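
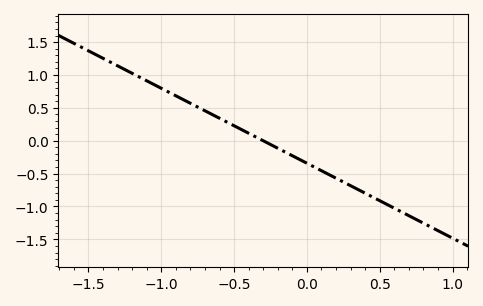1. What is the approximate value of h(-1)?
0.798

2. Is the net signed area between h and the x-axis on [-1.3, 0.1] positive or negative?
positive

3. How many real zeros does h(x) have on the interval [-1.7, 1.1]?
1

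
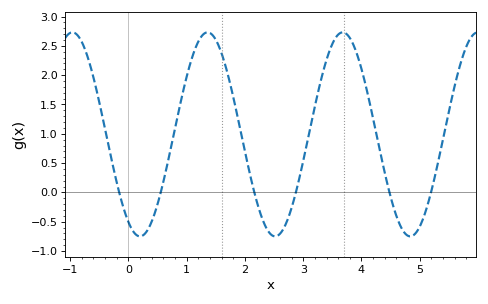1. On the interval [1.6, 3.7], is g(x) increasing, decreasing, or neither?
neither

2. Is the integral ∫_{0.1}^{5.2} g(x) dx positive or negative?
positive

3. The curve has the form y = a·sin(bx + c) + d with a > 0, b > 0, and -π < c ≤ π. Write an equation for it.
y = 1.74sin(2.71x - 2.11) + 0.99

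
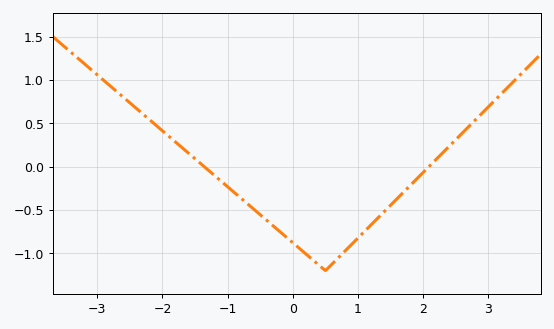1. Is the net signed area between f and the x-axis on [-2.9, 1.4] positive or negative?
negative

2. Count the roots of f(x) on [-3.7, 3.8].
2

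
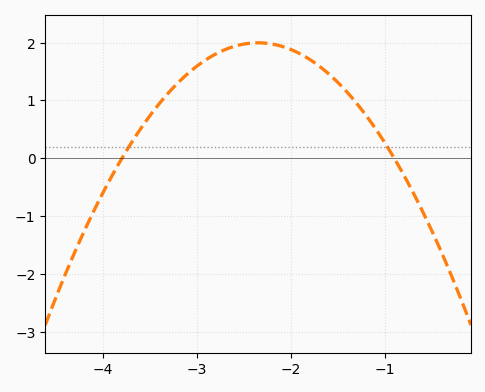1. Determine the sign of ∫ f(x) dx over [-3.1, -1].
positive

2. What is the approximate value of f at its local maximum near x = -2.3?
2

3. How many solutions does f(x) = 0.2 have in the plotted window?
2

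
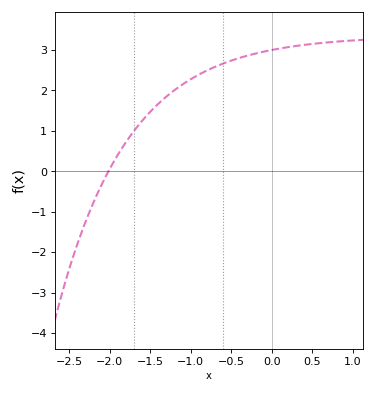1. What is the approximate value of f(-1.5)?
1.47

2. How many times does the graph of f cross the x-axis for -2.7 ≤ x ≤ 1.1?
1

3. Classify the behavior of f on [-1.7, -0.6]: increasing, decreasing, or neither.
increasing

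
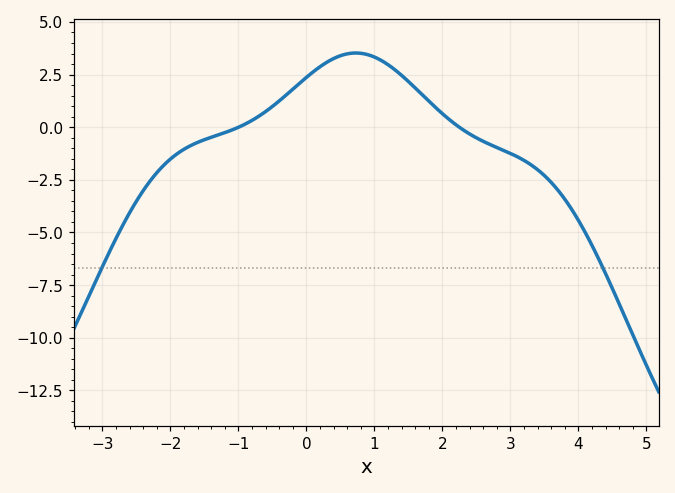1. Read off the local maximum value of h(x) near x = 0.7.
3.6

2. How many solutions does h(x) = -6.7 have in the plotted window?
2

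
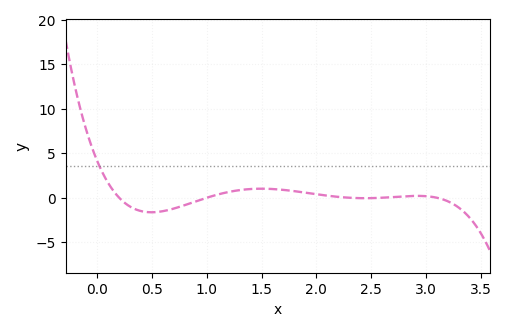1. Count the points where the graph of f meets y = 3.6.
1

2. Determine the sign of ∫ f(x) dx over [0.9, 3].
positive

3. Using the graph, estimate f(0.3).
-1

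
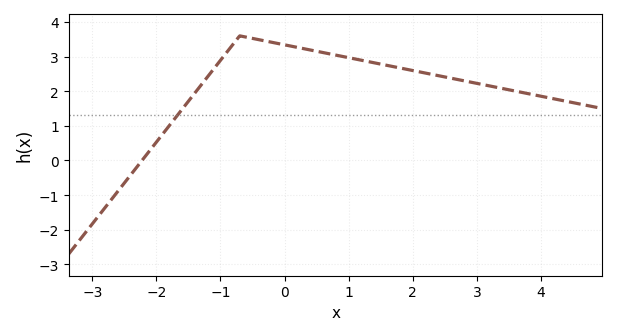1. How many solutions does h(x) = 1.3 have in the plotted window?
1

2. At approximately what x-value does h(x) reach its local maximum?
-0.698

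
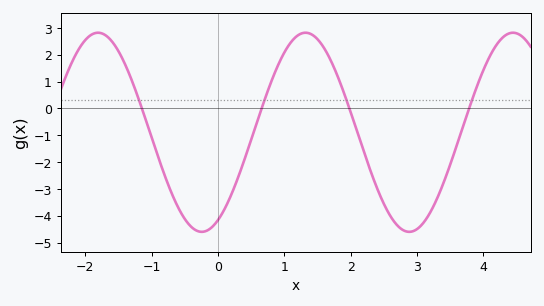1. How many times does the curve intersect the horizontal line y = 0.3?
4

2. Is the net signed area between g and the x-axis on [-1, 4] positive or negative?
negative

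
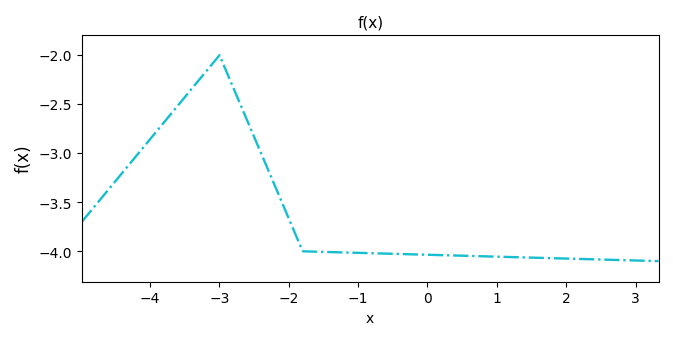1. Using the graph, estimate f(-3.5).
-2.43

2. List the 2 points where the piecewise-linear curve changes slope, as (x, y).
(-3, -2); (-1.8, -4)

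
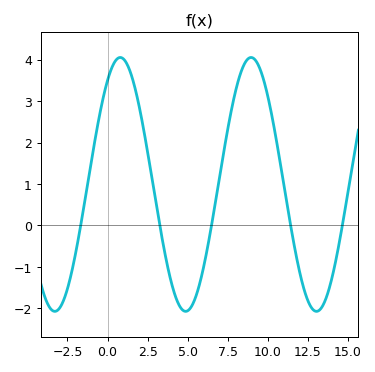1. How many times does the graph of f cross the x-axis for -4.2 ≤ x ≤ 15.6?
5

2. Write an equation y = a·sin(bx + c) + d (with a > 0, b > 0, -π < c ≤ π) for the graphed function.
y = 3.06sin(0.77x + 0.96) + 0.99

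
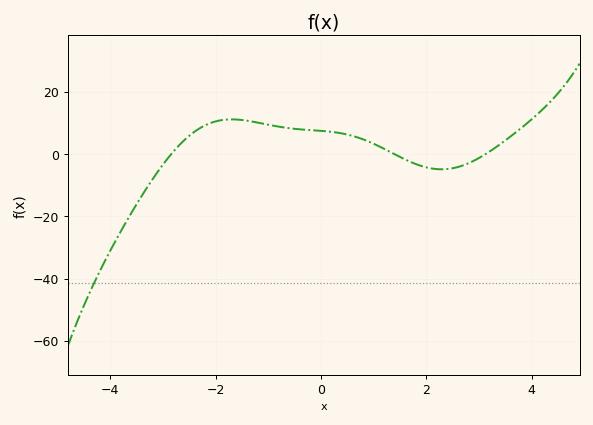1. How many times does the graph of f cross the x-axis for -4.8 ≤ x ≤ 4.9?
3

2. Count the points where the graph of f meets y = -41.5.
1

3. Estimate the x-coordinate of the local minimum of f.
2.2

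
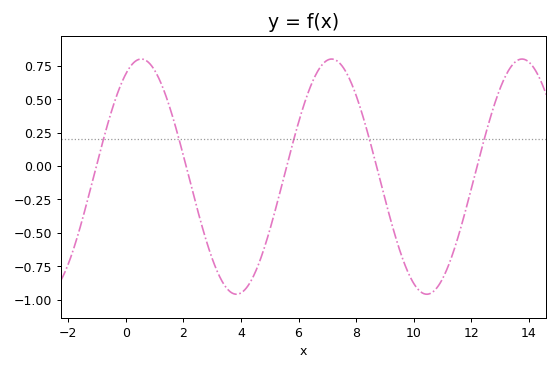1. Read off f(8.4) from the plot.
0.249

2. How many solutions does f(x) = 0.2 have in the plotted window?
5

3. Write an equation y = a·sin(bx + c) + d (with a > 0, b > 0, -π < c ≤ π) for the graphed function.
y = 0.88sin(0.95x + 1.06) - 0.08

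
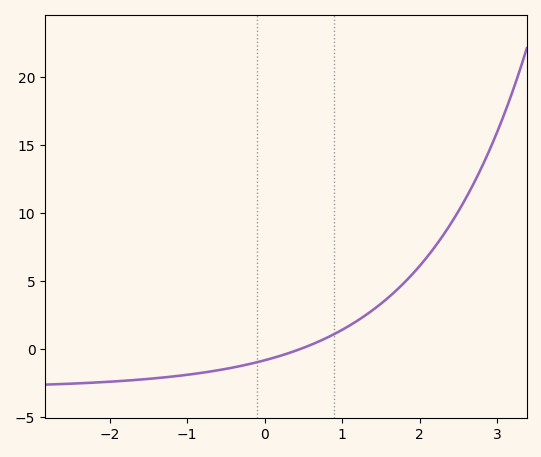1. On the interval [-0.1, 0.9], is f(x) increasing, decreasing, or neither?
increasing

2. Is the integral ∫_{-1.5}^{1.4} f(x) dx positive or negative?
negative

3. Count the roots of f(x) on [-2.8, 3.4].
1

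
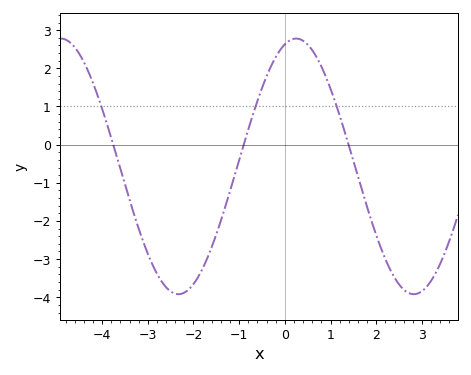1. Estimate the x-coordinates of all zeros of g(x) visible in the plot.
-3.76, -0.901, 1.39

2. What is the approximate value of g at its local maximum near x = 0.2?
2.78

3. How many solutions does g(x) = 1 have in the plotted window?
3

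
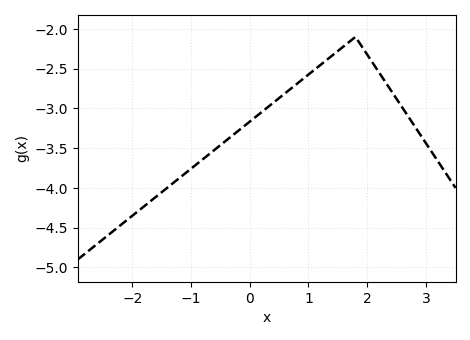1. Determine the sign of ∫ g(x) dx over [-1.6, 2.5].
negative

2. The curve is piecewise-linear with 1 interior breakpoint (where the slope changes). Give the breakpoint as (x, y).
(1.8, -2.1)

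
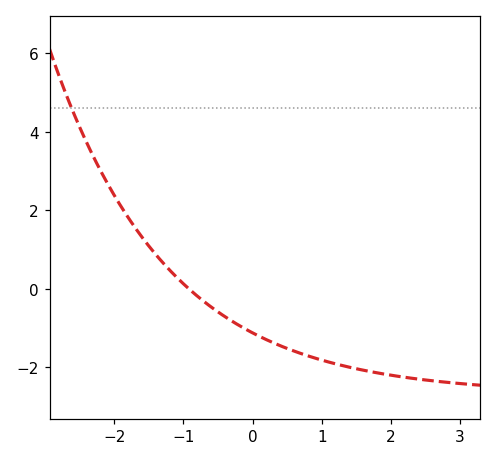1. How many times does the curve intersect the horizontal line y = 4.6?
1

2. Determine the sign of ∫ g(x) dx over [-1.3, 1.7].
negative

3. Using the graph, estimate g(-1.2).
0.4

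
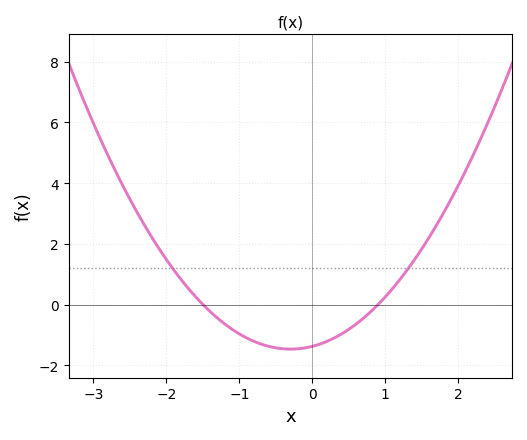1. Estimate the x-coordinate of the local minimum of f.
-0.3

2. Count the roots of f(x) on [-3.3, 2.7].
2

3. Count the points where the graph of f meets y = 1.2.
2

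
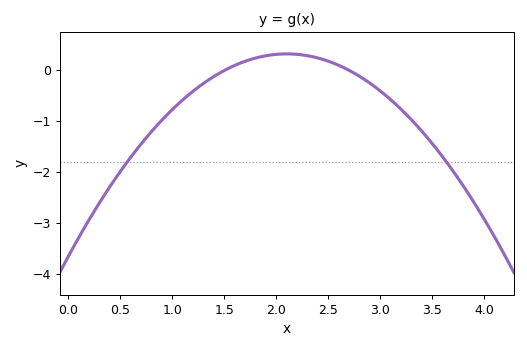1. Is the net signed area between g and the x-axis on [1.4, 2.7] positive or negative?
positive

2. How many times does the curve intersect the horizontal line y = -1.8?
2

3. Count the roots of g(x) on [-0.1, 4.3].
2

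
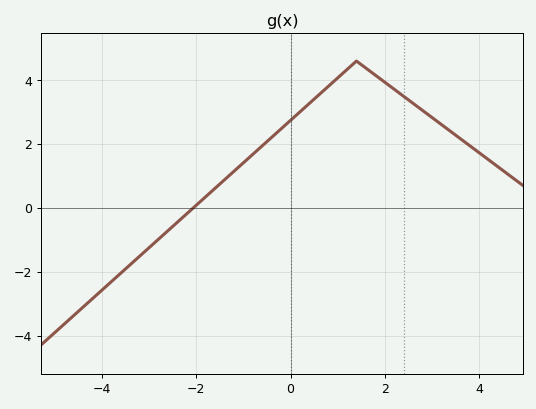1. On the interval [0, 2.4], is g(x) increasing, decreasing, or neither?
neither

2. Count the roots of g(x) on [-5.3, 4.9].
1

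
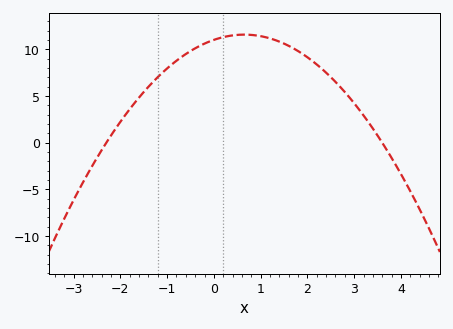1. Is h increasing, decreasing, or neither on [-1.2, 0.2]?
increasing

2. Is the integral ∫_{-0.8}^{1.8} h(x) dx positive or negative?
positive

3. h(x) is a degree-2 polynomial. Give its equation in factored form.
y = -1.33(x + 2.3)(x - 3.6)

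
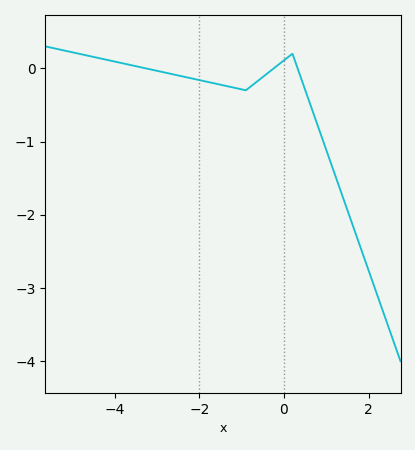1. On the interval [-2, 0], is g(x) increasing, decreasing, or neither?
neither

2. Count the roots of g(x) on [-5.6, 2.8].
3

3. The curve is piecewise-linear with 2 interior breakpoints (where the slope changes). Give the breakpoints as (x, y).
(-0.9, -0.3); (0.2, 0.2)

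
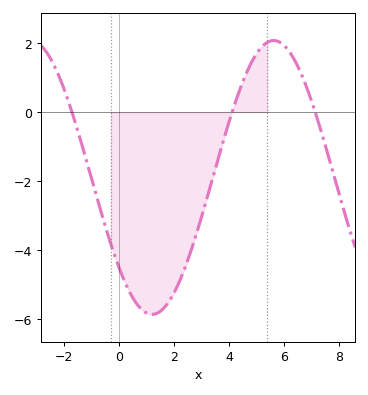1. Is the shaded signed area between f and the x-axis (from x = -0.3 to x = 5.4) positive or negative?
negative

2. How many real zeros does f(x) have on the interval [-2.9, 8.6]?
3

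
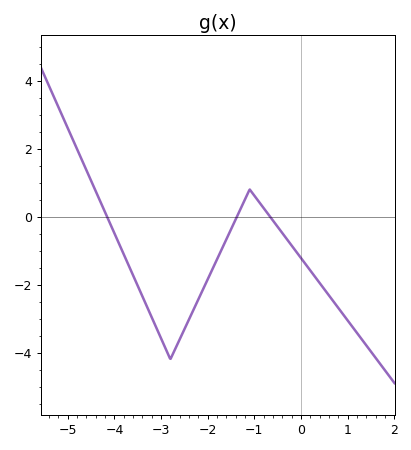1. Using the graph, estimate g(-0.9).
0.433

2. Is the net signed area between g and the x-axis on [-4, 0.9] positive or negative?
negative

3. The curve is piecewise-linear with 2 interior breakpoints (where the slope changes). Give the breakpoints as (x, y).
(-2.8, -4.2); (-1.1, 0.8)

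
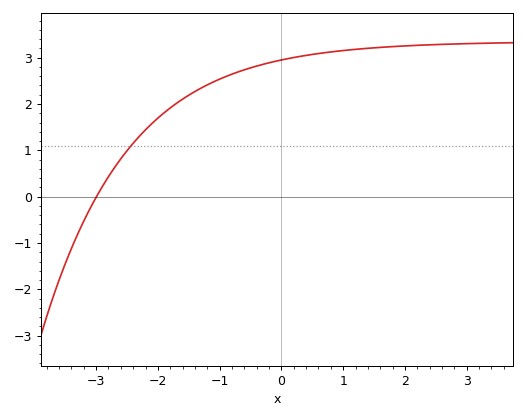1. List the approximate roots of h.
-2.99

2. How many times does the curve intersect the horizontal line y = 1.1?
1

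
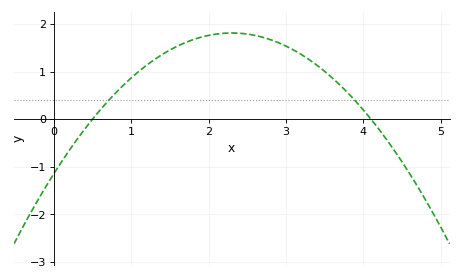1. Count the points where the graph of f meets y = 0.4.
2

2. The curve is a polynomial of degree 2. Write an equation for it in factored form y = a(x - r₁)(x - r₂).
y = -0.56(x - 0.5)(x - 4.1)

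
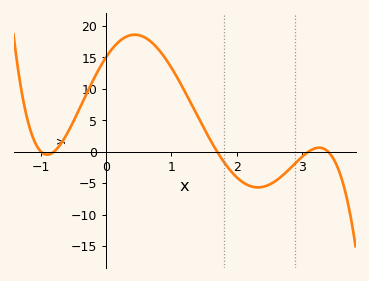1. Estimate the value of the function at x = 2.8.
-2.84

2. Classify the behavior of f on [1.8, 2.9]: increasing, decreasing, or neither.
neither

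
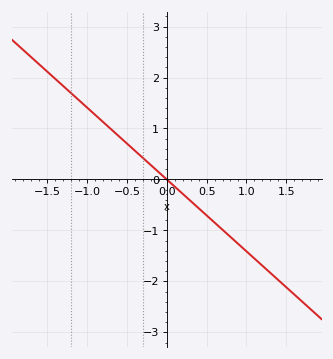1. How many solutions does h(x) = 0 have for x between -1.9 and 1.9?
1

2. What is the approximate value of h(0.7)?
-1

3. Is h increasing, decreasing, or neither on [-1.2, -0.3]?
decreasing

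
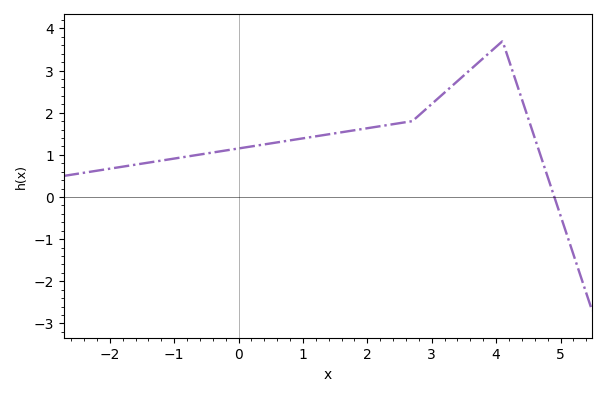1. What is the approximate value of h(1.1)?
1.4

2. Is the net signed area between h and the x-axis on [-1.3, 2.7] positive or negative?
positive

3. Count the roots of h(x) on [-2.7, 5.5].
1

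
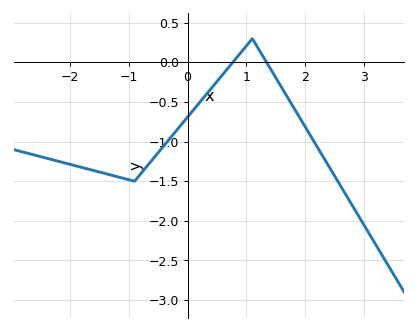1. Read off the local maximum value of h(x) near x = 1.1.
0.299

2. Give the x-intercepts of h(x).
0.767, 1.34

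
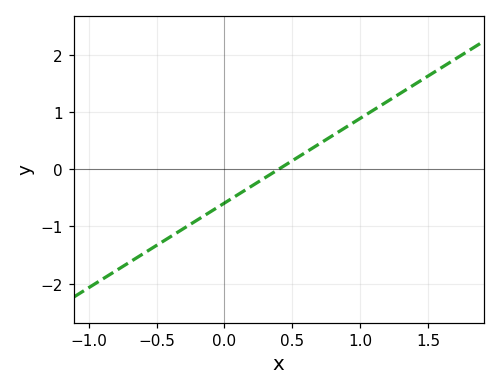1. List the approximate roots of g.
0.4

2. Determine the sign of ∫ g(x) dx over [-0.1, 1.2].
positive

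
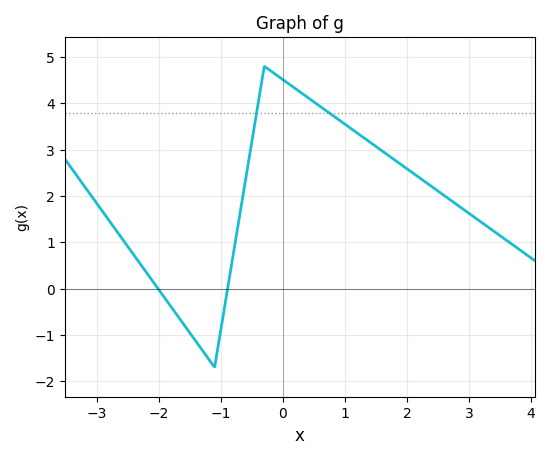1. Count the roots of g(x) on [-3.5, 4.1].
2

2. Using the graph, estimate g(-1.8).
-0.395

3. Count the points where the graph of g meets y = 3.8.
2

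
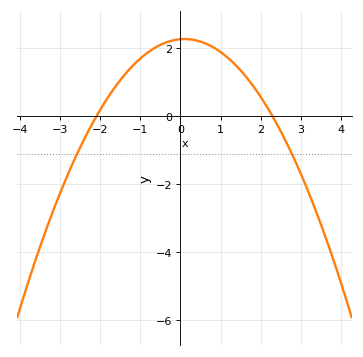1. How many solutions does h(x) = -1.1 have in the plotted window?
2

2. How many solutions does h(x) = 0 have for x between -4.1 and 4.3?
2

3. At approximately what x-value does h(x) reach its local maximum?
0.2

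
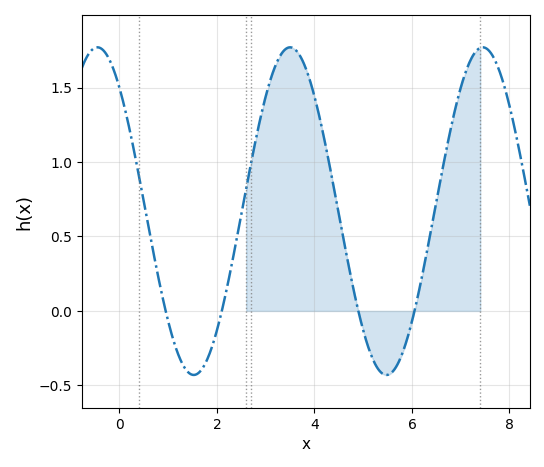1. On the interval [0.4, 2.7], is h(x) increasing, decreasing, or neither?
neither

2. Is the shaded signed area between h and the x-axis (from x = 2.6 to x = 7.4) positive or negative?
positive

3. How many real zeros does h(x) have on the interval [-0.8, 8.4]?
4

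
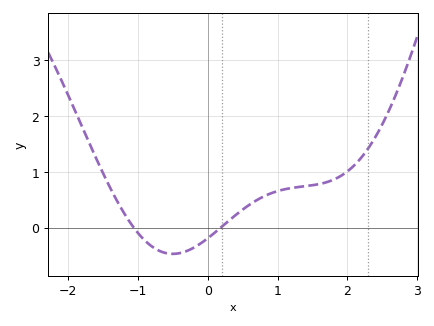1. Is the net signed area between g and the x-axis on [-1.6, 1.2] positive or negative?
positive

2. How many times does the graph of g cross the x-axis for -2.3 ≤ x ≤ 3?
2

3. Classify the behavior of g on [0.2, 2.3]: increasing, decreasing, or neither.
increasing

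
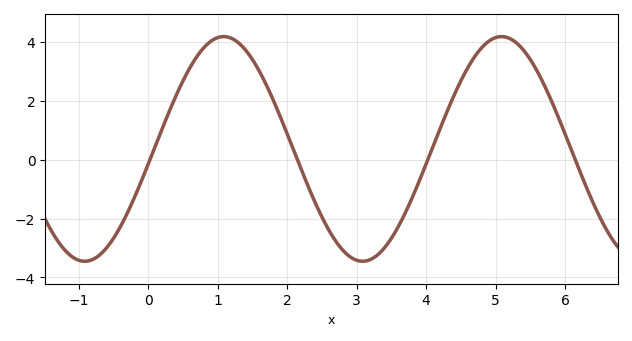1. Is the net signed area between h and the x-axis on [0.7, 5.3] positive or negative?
positive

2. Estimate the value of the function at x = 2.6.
-2.4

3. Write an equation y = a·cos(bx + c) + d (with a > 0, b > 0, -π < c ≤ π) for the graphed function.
y = 3.81cos(1.57x - 1.7) + 0.36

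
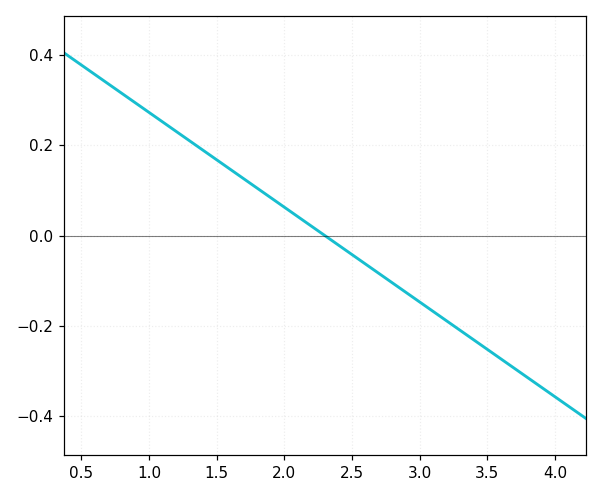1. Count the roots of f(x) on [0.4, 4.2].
1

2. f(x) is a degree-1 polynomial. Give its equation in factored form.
y = -0.21(x - 2.3)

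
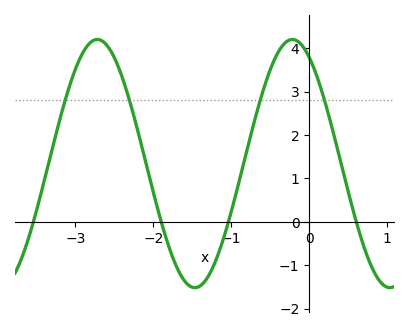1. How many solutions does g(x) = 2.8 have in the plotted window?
4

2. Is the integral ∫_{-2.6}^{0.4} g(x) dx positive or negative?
positive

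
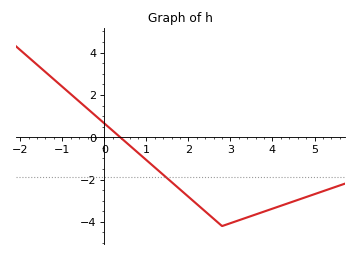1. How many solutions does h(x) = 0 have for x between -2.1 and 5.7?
1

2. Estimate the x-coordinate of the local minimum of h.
2.8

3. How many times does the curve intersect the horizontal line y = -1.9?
1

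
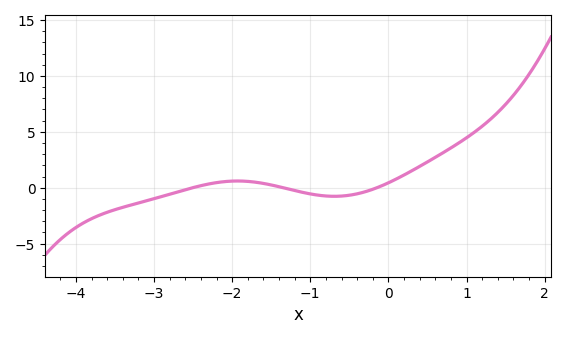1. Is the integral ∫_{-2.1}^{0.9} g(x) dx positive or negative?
positive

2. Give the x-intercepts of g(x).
-2.5, -1.3, -0.1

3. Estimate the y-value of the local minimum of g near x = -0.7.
-1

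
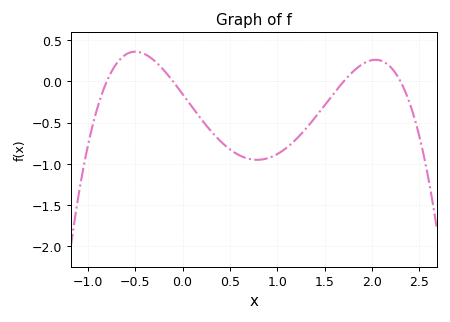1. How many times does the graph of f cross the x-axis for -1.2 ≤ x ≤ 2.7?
4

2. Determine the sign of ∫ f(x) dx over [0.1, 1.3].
negative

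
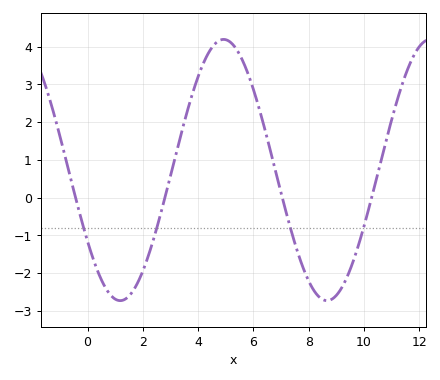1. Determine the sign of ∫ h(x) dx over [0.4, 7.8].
positive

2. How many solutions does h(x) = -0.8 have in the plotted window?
4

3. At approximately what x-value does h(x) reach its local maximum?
4.92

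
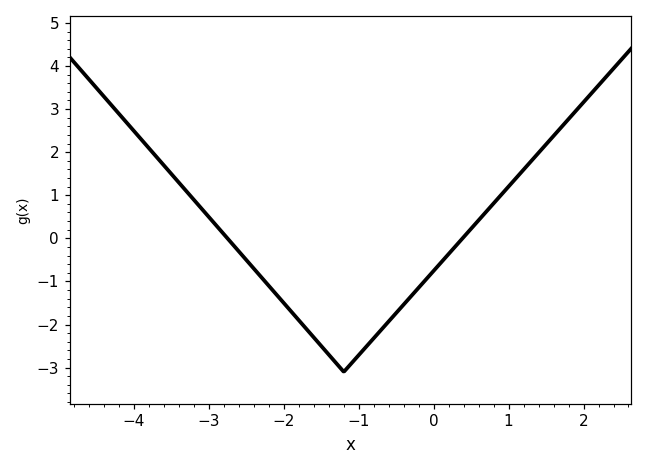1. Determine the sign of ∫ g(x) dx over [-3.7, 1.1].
negative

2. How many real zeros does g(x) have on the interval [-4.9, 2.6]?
2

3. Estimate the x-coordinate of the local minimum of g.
-1.2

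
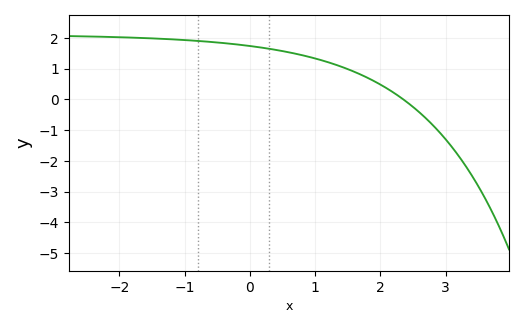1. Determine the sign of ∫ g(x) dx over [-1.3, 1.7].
positive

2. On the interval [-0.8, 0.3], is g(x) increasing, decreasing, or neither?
decreasing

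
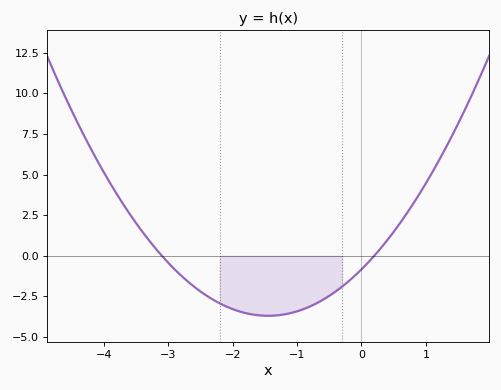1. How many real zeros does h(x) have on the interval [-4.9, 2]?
2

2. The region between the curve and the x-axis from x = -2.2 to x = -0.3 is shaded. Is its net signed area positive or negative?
negative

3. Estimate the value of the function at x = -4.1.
5.8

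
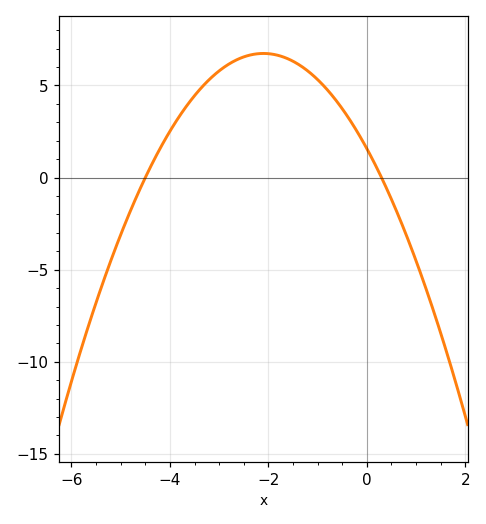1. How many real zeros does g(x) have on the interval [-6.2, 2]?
2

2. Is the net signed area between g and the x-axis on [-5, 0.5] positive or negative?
positive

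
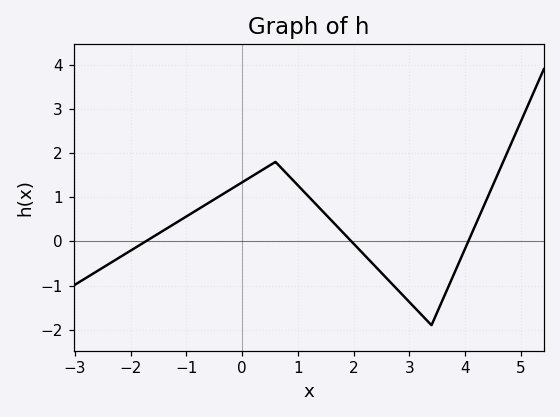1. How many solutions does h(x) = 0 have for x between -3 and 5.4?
3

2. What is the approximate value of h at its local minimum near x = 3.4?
-1.9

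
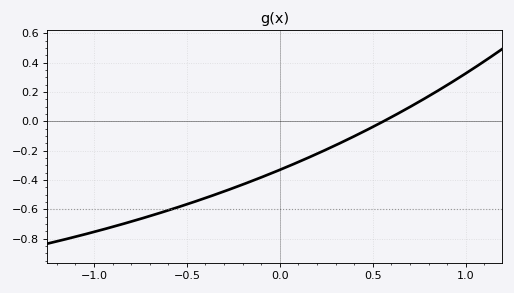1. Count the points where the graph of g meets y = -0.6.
1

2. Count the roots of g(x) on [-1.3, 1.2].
1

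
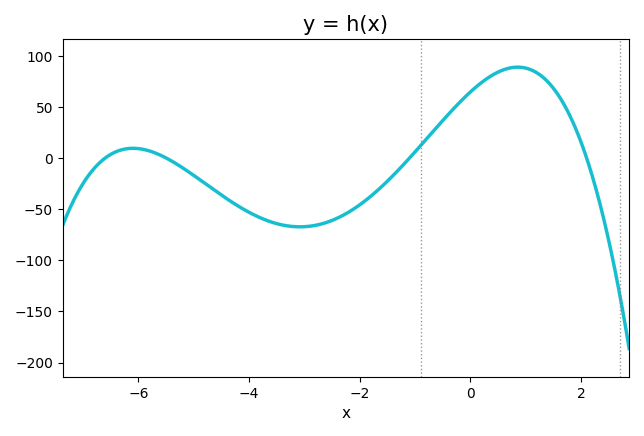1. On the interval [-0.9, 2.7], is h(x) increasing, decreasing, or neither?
neither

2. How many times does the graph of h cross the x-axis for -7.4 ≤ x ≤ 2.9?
4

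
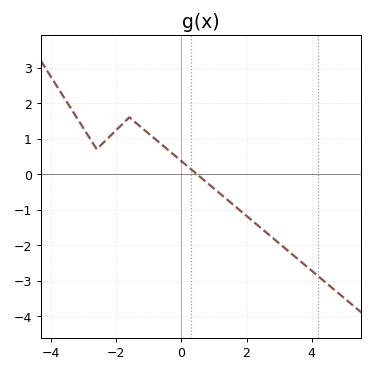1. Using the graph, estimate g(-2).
1.2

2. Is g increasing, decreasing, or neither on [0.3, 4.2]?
decreasing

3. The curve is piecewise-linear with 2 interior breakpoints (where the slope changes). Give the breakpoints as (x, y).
(-2.6, 0.7); (-1.6, 1.6)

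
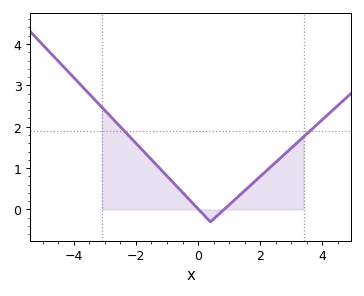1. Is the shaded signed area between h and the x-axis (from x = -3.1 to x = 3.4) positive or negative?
positive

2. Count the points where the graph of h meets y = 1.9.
2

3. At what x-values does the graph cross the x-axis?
0.021, 0.838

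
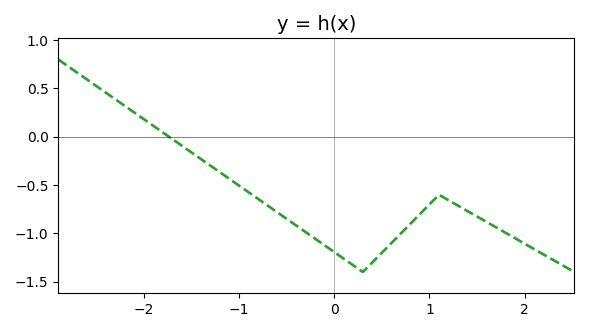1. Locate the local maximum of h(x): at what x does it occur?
1.1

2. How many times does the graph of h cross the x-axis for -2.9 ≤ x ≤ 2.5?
1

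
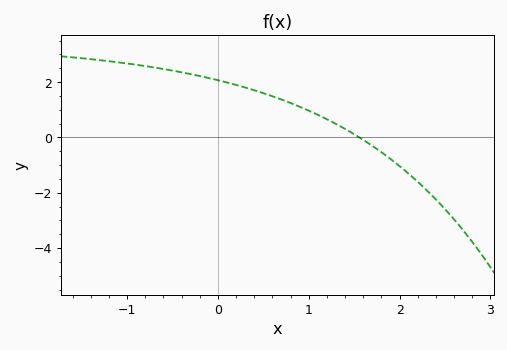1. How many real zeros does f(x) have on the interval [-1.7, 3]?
1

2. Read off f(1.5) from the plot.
0.114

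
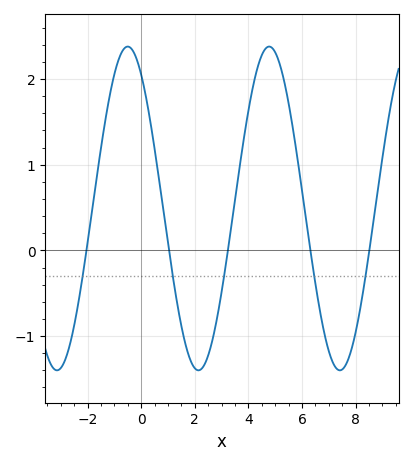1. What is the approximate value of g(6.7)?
-0.756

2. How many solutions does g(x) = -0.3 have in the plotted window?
5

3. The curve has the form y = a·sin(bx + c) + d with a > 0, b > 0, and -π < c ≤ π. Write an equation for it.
y = 1.89sin(1.19x + 2.17) + 0.49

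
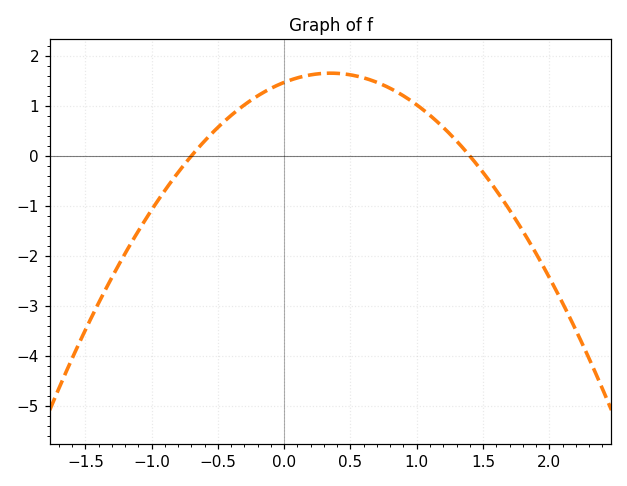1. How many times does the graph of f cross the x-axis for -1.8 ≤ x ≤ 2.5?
2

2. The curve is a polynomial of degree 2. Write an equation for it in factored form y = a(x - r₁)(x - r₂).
y = -1.5(x + 0.7)(x - 1.4)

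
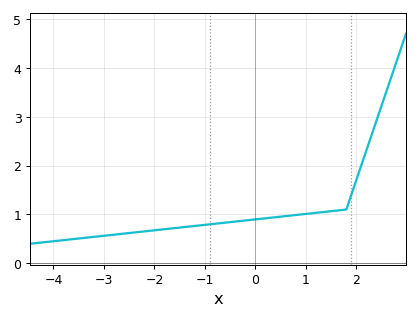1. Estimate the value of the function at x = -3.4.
0.519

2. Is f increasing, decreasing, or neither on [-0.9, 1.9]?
increasing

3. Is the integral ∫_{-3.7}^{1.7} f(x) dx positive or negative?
positive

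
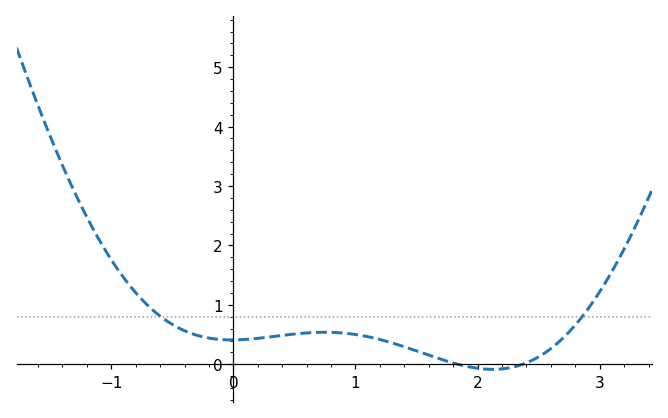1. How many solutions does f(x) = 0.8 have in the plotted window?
2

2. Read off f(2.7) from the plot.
0.4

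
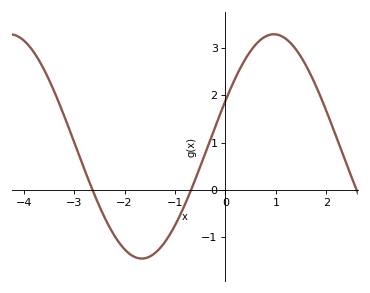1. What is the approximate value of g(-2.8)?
0.4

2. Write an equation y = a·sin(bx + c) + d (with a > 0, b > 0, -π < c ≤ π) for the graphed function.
y = 2.37sin(1.2x + 0.42) + 0.92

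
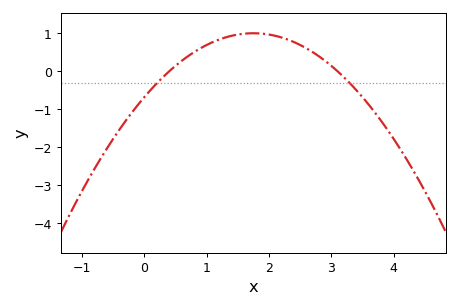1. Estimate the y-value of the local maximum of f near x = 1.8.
1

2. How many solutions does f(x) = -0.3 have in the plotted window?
2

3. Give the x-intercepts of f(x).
0.4, 3.1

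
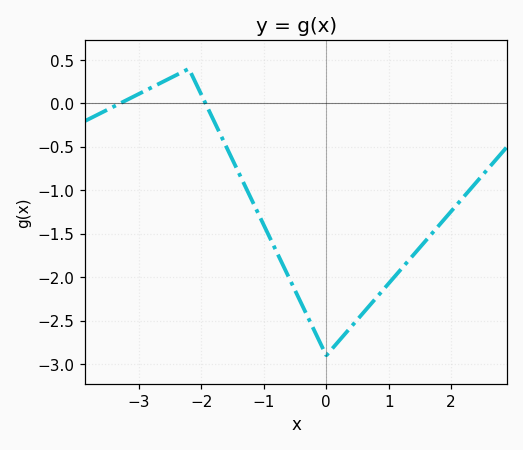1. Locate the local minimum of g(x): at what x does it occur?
0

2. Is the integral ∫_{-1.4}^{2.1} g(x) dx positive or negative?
negative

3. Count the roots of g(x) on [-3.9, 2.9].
2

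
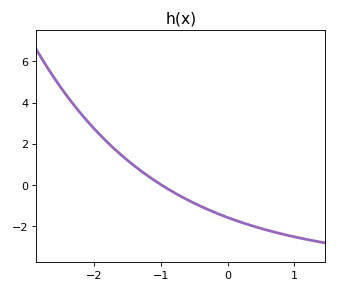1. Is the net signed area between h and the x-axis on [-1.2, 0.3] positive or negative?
negative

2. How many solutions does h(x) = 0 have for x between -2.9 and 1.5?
1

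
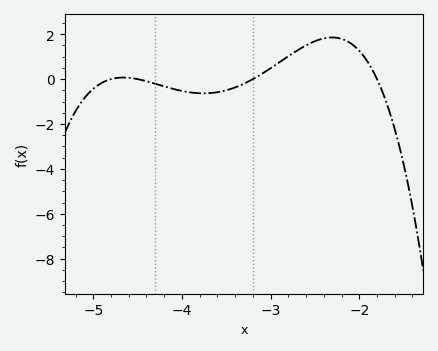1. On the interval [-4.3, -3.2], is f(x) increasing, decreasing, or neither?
neither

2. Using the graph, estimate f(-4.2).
-0.4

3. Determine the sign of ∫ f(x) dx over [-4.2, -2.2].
positive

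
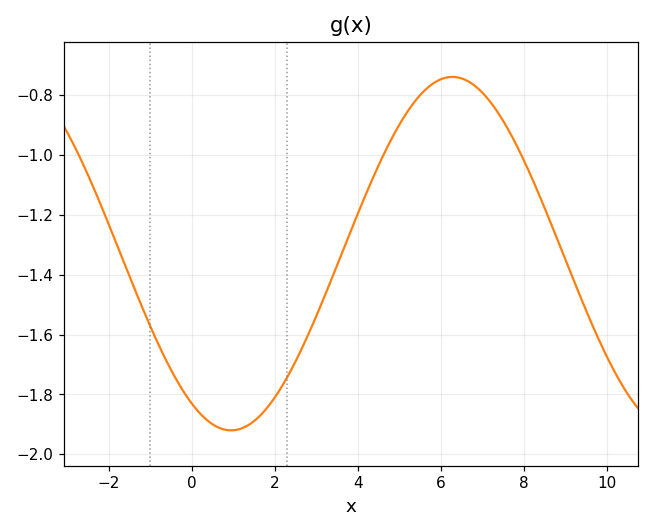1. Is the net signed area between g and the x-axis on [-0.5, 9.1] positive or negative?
negative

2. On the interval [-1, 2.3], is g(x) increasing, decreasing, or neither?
neither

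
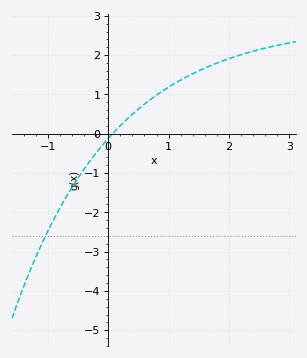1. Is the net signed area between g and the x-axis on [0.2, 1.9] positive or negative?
positive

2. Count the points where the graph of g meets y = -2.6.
1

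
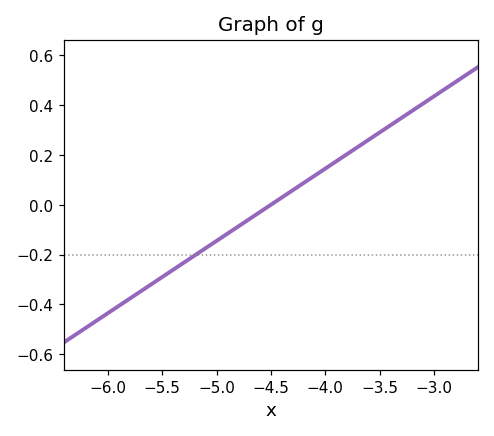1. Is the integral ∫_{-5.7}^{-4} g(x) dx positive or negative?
negative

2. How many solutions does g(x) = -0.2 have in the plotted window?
1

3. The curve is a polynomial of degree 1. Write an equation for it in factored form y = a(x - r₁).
y = 0.29(x + 4.5)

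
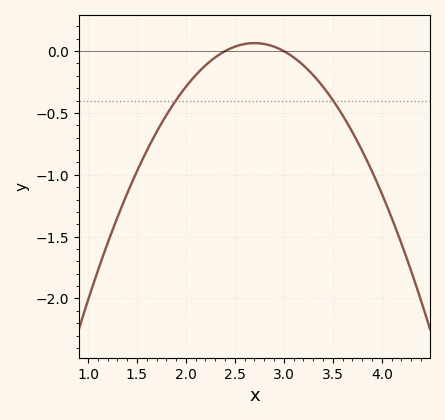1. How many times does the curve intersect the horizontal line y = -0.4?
2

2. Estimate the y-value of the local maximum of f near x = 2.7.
0.05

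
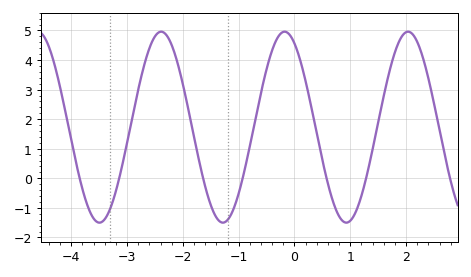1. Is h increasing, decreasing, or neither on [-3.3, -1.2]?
neither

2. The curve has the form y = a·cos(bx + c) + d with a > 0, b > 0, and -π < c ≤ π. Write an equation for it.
y = 3.23cos(2.84x + 0.502) + 1.73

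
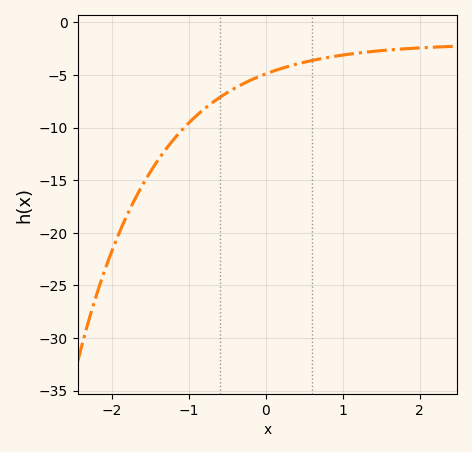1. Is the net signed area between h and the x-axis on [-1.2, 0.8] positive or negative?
negative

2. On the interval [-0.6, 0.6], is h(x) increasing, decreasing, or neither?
increasing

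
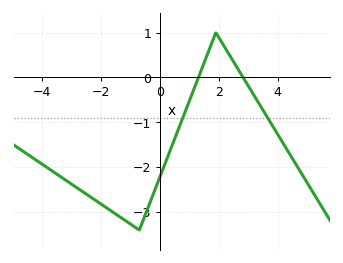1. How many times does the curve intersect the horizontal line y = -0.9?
2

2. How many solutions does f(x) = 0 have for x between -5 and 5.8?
2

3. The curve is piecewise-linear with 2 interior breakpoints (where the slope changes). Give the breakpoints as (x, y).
(-0.7, -3.4); (1.9, 1)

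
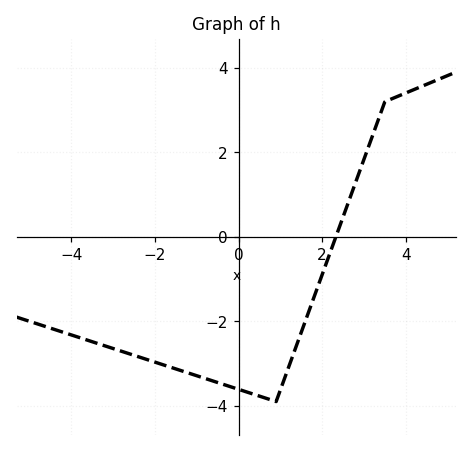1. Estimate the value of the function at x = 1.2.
-3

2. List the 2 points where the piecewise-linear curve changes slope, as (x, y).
(0.9, -3.9); (3.5, 3.2)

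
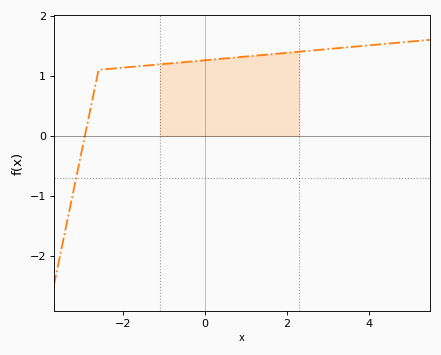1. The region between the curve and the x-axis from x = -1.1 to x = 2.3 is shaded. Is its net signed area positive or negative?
positive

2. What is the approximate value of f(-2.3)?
1.12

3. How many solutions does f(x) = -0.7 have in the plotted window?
1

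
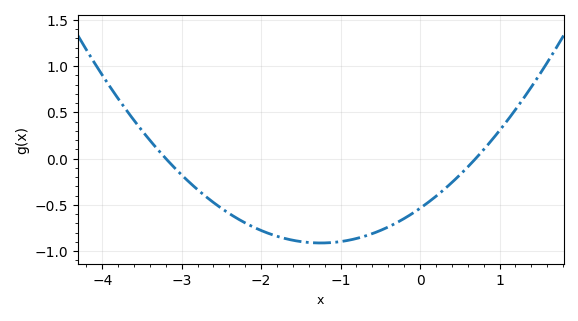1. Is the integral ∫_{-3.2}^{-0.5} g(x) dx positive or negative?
negative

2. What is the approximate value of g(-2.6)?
-0.5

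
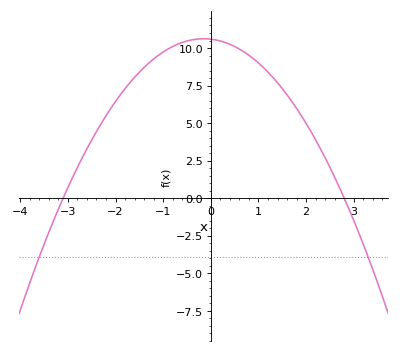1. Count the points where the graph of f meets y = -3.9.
2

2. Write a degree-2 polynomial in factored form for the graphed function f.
y = -1.22(x + 3.1)(x - 2.8)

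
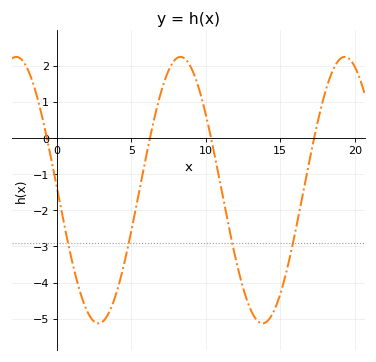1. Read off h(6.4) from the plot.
0.3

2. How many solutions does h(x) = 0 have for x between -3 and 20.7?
4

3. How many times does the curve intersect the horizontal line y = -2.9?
4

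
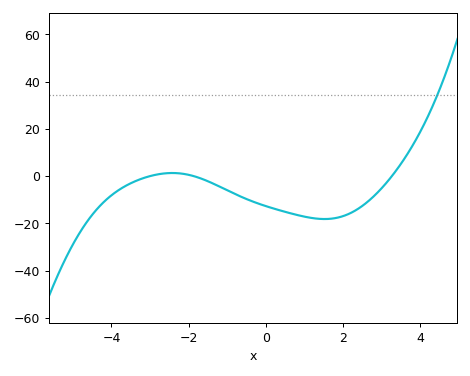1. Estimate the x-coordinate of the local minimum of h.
1.6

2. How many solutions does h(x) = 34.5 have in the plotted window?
1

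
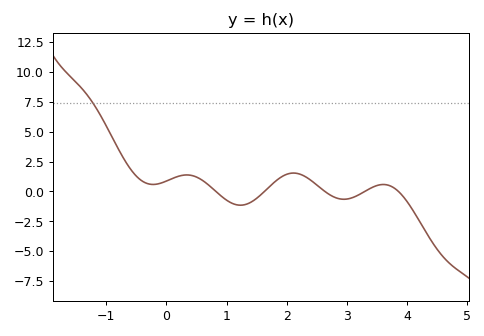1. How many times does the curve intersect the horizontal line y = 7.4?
1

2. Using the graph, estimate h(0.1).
1.08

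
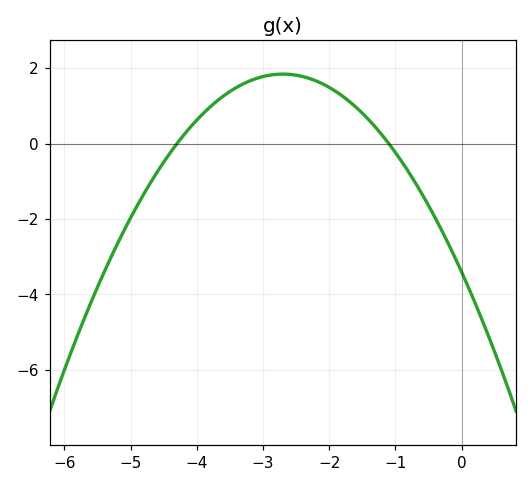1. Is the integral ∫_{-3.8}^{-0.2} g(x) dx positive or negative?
positive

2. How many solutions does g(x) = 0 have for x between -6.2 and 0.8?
2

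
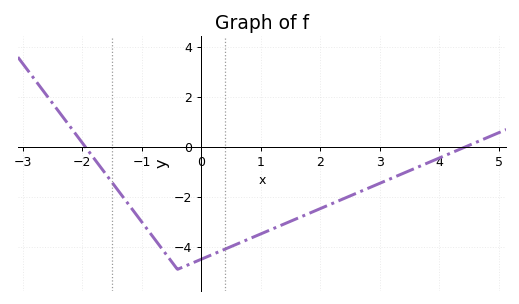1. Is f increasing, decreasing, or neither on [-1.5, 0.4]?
neither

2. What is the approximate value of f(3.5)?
-1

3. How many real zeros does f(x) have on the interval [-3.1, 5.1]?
2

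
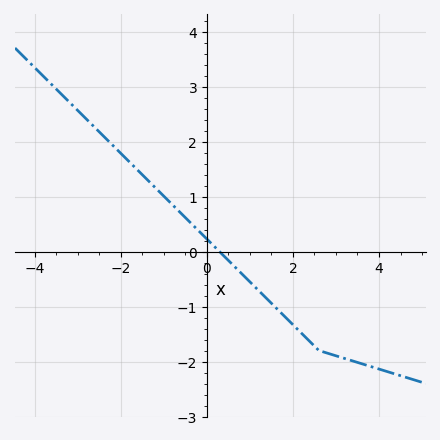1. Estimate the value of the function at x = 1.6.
-1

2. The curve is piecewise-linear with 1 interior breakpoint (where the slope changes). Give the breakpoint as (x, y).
(2.6, -1.8)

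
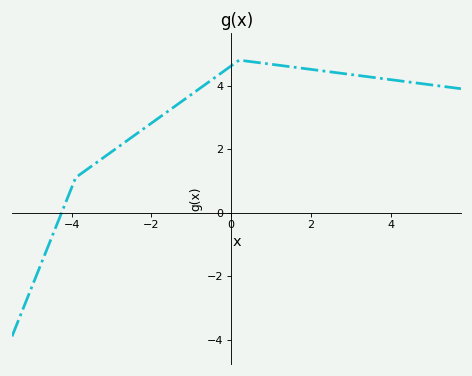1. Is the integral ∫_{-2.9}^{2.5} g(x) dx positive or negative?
positive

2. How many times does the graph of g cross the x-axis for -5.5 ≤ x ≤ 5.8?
1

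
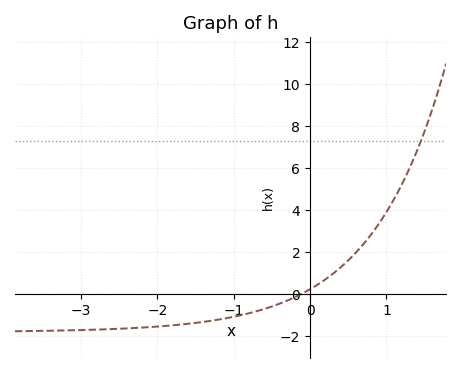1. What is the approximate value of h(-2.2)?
-1.6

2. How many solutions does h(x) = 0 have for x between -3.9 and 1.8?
1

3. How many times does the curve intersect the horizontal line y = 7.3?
1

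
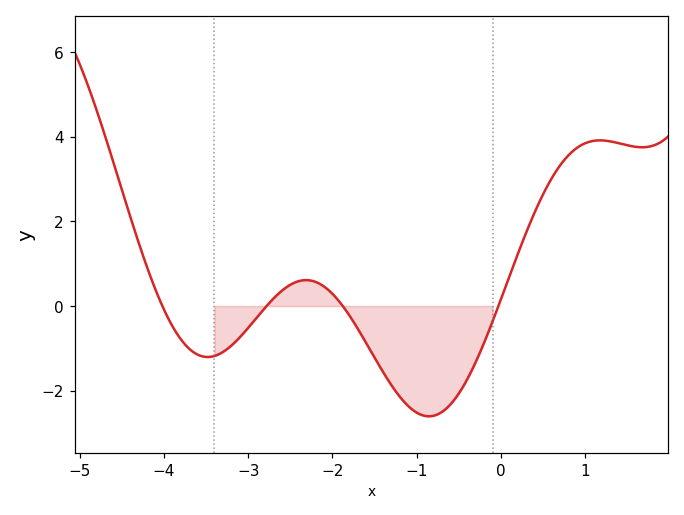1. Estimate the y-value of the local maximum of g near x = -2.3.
0.614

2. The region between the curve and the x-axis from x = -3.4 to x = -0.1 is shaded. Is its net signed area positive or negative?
negative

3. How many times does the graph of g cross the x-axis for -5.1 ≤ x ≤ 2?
4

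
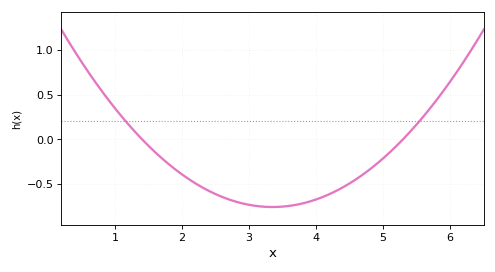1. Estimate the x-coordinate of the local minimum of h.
3.35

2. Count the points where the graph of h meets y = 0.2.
2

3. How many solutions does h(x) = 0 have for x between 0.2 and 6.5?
2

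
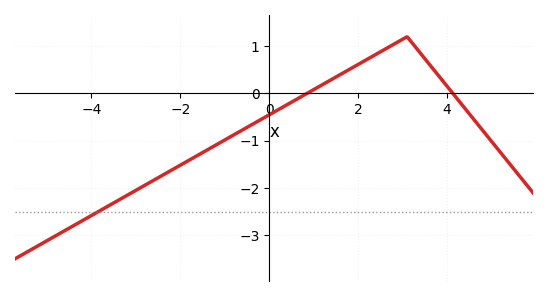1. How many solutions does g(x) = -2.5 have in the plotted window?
1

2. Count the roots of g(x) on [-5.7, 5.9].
2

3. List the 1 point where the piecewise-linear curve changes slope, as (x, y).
(3.1, 1.2)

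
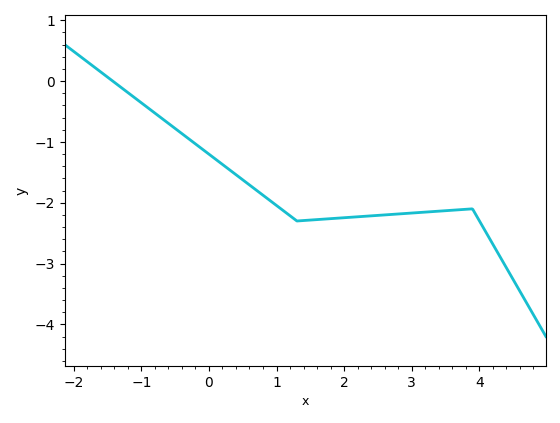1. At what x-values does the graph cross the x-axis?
-1.4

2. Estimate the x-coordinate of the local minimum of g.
1.3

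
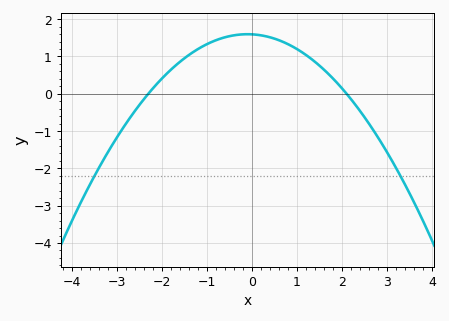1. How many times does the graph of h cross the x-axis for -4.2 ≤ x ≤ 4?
2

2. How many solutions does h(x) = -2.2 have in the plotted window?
2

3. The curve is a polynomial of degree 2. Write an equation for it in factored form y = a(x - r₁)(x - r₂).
y = -0.33(x + 2.3)(x - 2.1)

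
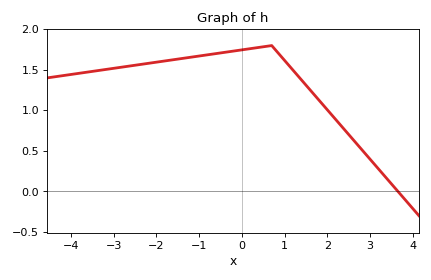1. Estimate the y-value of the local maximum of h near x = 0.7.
1.8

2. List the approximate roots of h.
3.65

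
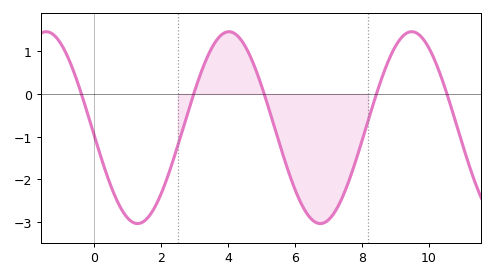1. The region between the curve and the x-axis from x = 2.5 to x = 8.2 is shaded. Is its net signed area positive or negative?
negative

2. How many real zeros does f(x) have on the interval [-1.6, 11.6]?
5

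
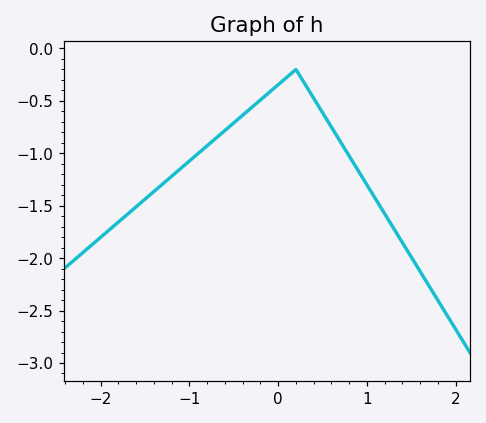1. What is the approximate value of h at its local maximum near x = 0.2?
-0.2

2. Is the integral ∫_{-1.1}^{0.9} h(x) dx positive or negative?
negative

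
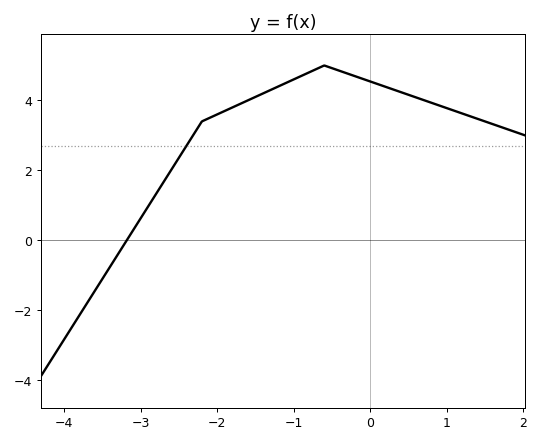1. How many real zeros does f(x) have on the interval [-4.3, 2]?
1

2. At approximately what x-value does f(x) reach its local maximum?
-0.6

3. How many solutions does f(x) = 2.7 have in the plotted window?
1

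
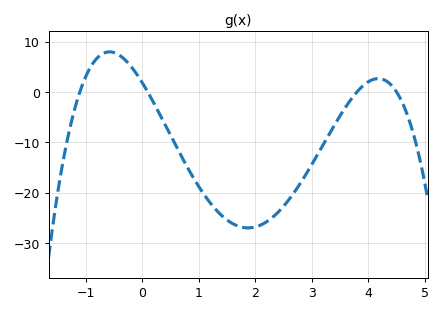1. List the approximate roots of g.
-1.1, 0.1, 3.8, 4.5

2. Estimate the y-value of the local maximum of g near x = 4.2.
3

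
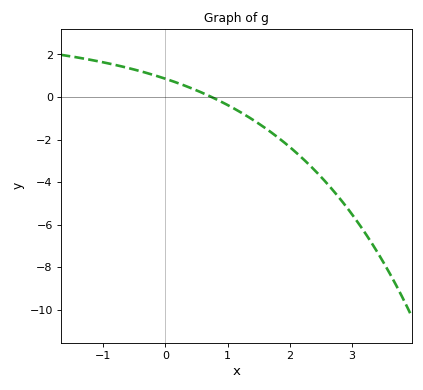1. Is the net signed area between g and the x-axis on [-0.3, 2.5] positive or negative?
negative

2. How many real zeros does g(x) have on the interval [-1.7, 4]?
1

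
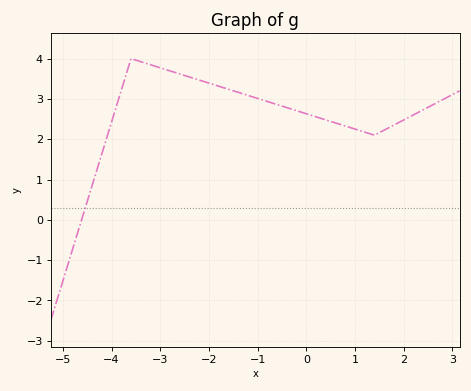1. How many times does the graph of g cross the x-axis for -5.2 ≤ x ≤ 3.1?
1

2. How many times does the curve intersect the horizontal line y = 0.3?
1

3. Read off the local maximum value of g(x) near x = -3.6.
4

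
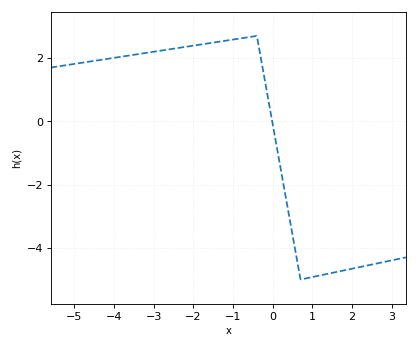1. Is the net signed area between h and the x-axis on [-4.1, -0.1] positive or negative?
positive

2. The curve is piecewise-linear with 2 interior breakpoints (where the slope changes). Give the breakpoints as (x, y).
(-0.4, 2.7); (0.7, -5)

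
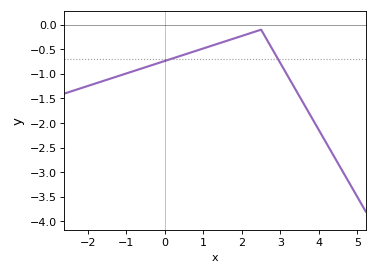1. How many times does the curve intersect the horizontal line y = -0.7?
2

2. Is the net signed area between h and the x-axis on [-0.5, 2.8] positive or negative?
negative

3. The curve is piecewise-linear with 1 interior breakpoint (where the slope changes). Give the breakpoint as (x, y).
(2.5, -0.1)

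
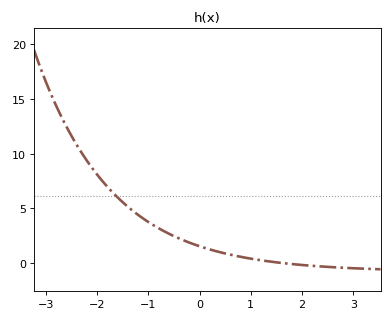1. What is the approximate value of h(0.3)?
1.11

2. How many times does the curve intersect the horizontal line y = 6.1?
1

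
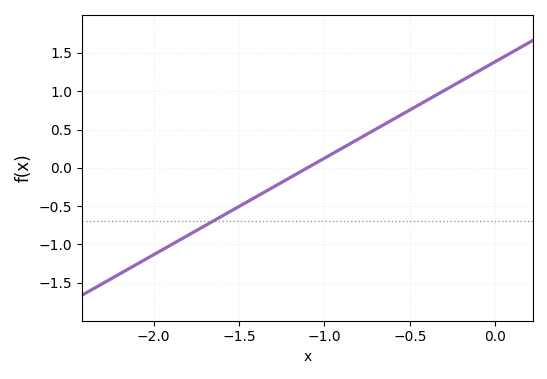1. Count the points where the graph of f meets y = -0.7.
1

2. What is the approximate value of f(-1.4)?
-0.4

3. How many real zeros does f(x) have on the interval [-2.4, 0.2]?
1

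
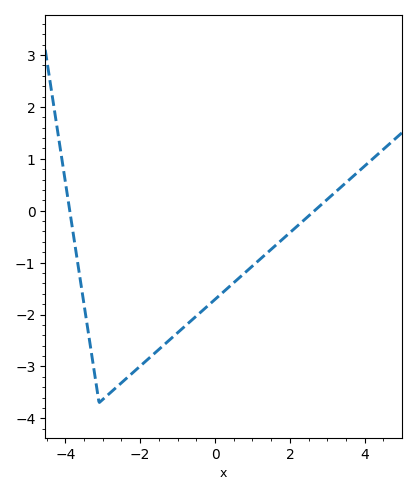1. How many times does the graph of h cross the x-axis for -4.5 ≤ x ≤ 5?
2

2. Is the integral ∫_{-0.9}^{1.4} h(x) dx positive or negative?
negative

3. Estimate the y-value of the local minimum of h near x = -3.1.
-3.7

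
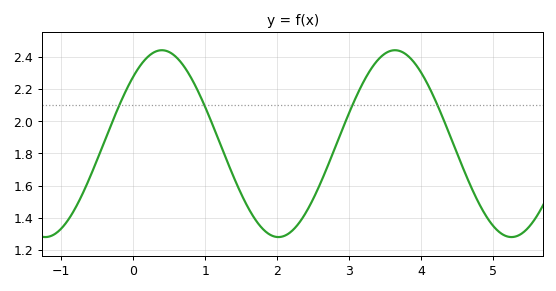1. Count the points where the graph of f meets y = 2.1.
4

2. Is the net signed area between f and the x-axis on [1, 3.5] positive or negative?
positive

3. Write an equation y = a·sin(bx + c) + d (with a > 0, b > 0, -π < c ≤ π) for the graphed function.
y = 0.58sin(1.94x + 0.8) + 1.86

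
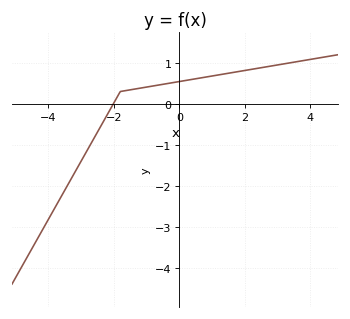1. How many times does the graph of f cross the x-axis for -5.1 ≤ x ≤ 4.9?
1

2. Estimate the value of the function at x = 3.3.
0.989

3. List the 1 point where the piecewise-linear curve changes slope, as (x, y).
(-1.8, 0.3)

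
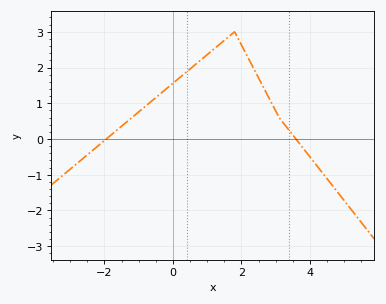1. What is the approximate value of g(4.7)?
-1.4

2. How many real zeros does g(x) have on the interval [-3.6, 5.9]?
2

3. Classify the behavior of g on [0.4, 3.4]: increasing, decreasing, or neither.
neither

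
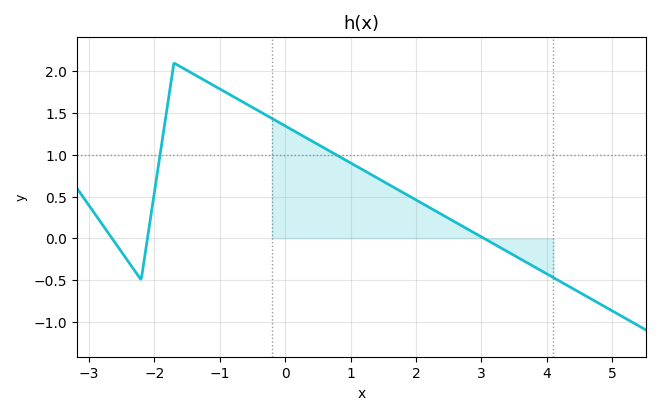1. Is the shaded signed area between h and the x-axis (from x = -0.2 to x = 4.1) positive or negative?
positive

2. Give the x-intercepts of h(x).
-2.6, -2.2, 3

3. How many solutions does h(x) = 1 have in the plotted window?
2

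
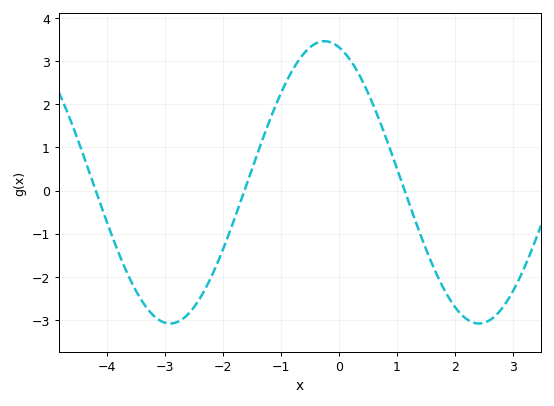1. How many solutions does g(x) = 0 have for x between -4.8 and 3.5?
3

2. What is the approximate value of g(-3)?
-3.1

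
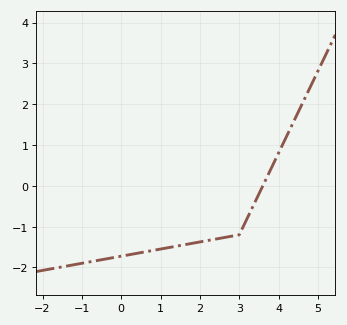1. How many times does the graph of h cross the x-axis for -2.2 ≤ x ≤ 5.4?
1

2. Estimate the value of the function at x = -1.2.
-1.9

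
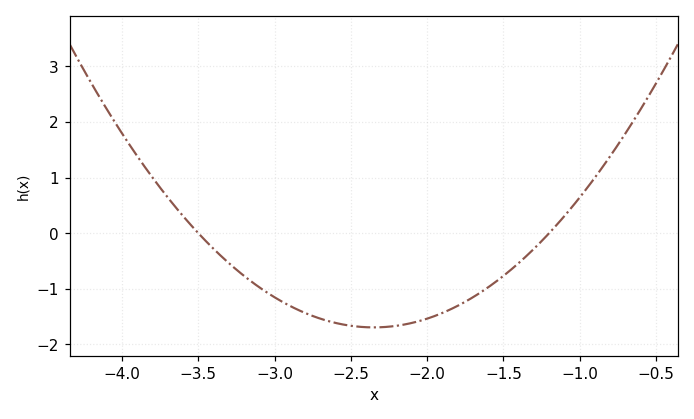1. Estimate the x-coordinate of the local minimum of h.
-2.3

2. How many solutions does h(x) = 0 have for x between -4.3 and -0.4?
2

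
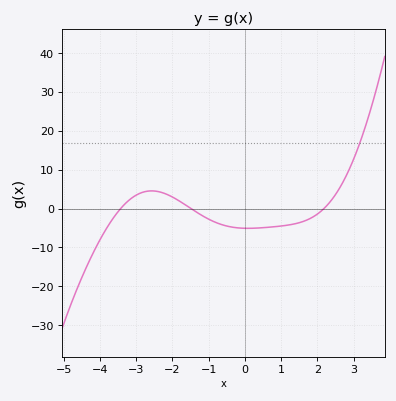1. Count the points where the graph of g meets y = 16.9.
1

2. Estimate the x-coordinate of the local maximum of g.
-2.57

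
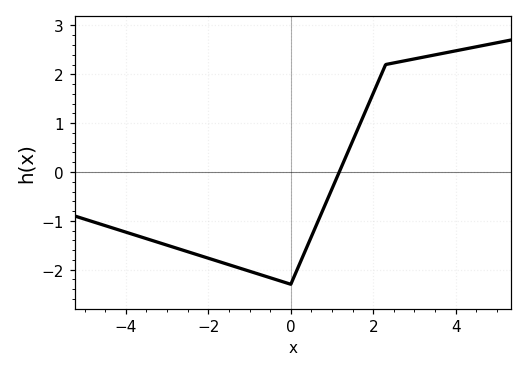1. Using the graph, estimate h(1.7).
1.03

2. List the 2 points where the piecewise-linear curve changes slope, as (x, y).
(0, -2.3); (2.3, 2.2)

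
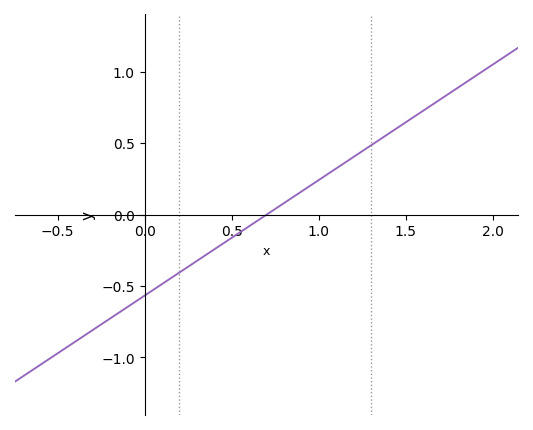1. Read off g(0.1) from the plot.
-0.486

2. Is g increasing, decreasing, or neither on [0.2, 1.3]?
increasing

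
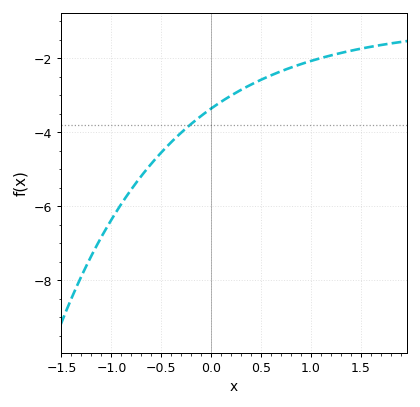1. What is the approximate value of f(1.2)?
-1.93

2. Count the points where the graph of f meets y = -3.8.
1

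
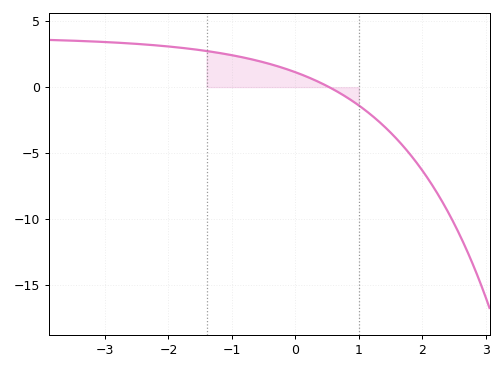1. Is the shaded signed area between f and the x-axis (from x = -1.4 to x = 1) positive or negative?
positive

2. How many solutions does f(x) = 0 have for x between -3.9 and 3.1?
1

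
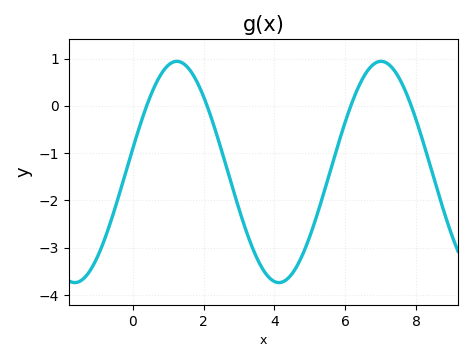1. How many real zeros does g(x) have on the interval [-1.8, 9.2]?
4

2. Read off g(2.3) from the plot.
-0.4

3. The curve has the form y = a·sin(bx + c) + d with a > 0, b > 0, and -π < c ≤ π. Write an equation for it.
y = 2.34sin(1.1x + 0.21) - 1.4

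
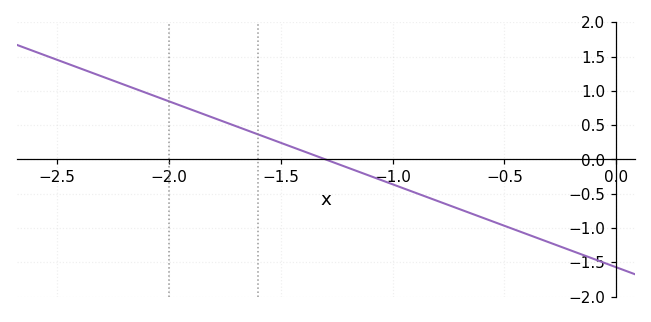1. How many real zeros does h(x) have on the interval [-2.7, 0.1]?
1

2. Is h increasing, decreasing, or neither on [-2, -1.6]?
decreasing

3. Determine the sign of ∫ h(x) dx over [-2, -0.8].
positive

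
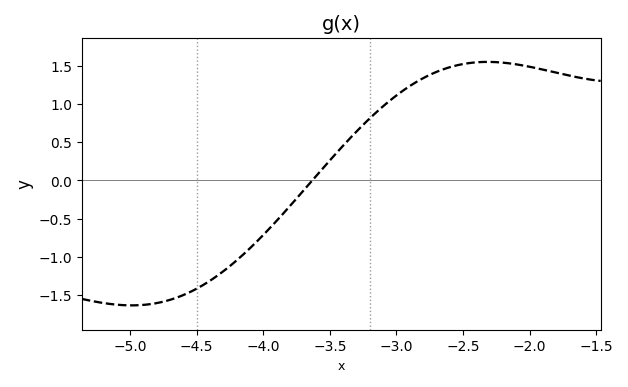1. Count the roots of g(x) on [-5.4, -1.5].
1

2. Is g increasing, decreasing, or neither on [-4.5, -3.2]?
increasing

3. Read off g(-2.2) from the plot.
1.55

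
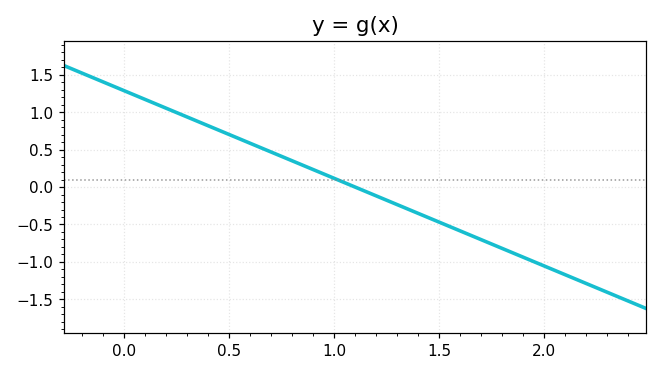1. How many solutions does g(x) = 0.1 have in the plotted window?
1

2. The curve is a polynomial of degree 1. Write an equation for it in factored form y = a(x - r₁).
y = -1.17(x - 1.1)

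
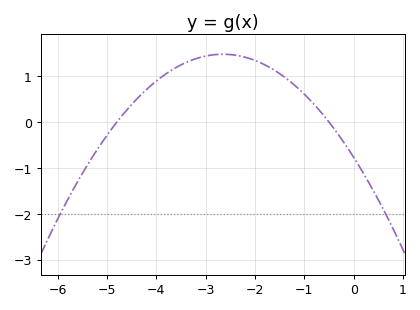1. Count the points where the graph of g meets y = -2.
2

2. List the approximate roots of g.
-4.8, -0.5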